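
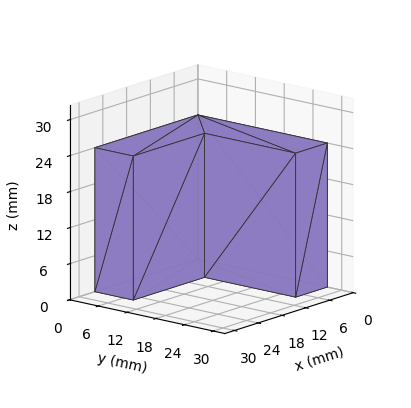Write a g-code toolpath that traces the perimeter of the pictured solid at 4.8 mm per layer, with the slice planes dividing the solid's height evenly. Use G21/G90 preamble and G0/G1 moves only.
Reading the render: the shape is an L-shaped prism: outer 26 × 27 mm, arm thicknesses ≈ 8 mm (horizontal) and 8 mm (vertical), extruded 24 mm in z (dimensions read to the nearest mm from the axis ticks). For the g-code, the solid's height is divided into equal slices at the stated Δz and each level perimeter traced with G1 moves after a G0 lift.

; perimeter-only toolpath
G21 ; units = mm
G90 ; absolute positioning
G28 ; home
; layer 1
G0 Z4.8
G0 X0.0 Y0.0
G1 X26.0 Y0.0
G1 X26.0 Y8.0
G1 X8.0 Y8.0
G1 X8.0 Y27.0
G1 X0.0 Y27.0
G1 X0.0 Y0.0
; layer 2
G0 Z9.6
G0 X0.0 Y0.0
G1 X26.0 Y0.0
G1 X26.0 Y8.0
G1 X8.0 Y8.0
G1 X8.0 Y27.0
G1 X0.0 Y27.0
G1 X0.0 Y0.0
; layer 3
G0 Z14.4
G0 X0.0 Y0.0
G1 X26.0 Y0.0
G1 X26.0 Y8.0
G1 X8.0 Y8.0
G1 X8.0 Y27.0
G1 X0.0 Y27.0
G1 X0.0 Y0.0
; layer 4
G0 Z19.2
G0 X0.0 Y0.0
G1 X26.0 Y0.0
G1 X26.0 Y8.0
G1 X8.0 Y8.0
G1 X8.0 Y27.0
G1 X0.0 Y27.0
G1 X0.0 Y0.0
; layer 5
G0 Z24.0
G0 X0.0 Y0.0
G1 X26.0 Y0.0
G1 X26.0 Y8.0
G1 X8.0 Y8.0
G1 X8.0 Y27.0
G1 X0.0 Y27.0
G1 X0.0 Y0.0
M2 ; end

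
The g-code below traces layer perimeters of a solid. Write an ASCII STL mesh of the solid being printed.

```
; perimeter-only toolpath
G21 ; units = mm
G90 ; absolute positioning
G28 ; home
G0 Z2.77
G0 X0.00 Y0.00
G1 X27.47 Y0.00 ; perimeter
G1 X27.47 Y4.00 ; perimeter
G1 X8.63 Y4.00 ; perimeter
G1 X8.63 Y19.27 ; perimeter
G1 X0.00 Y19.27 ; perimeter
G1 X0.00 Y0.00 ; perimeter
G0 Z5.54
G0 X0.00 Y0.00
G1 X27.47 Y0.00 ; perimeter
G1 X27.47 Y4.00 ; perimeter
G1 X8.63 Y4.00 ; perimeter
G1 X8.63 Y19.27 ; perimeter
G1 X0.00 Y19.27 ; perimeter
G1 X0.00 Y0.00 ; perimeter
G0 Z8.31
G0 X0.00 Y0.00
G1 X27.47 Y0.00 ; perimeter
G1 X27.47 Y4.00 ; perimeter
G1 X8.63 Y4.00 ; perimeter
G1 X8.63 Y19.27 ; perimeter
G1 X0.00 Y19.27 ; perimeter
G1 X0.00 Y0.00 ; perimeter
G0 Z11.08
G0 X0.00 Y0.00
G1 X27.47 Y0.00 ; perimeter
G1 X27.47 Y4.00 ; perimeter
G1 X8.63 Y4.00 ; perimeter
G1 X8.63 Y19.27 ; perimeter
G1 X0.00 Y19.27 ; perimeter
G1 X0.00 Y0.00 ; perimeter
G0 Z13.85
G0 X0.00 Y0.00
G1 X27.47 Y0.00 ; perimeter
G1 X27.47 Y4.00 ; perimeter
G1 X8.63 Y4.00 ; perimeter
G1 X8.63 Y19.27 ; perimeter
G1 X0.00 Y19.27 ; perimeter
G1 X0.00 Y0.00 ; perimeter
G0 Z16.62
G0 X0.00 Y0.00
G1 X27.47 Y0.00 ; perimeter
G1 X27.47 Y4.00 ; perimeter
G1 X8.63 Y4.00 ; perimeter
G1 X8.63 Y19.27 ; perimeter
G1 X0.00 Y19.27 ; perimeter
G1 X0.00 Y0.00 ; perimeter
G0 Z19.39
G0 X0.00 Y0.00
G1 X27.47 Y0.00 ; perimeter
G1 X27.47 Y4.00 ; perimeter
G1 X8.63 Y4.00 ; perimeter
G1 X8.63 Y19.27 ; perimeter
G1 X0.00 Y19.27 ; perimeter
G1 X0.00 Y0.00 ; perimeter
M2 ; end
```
solid part
  facet normal 0.0000 0.0000 -1.0000
    outer loop
      vertex 27.47 4.00 0.00
      vertex 27.47 0.00 0.00
      vertex 0.00 0.00 0.00
    endloop
  endfacet
  facet normal 0.0000 0.0000 -1.0000
    outer loop
      vertex 8.63 4.00 0.00
      vertex 27.47 4.00 0.00
      vertex 0.00 0.00 0.00
    endloop
  endfacet
  facet normal 0.0000 0.0000 -1.0000
    outer loop
      vertex 8.63 19.27 0.00
      vertex 8.63 4.00 0.00
      vertex 0.00 0.00 0.00
    endloop
  endfacet
  facet normal 0.0000 0.0000 -1.0000
    outer loop
      vertex 0.00 19.27 0.00
      vertex 8.63 19.27 0.00
      vertex 0.00 0.00 0.00
    endloop
  endfacet
  facet normal 0.0000 0.0000 1.0000
    outer loop
      vertex 0.00 0.00 19.39
      vertex 27.47 0.00 19.39
      vertex 27.47 4.00 19.39
    endloop
  endfacet
  facet normal 0.0000 0.0000 1.0000
    outer loop
      vertex 0.00 0.00 19.39
      vertex 27.47 4.00 19.39
      vertex 8.63 4.00 19.39
    endloop
  endfacet
  facet normal 0.0000 0.0000 1.0000
    outer loop
      vertex 0.00 0.00 19.39
      vertex 8.63 4.00 19.39
      vertex 8.63 19.27 19.39
    endloop
  endfacet
  facet normal 0.0000 0.0000 1.0000
    outer loop
      vertex 0.00 0.00 19.39
      vertex 8.63 19.27 19.39
      vertex 0.00 19.27 19.39
    endloop
  endfacet
  facet normal 0.0000 -1.0000 0.0000
    outer loop
      vertex 0.00 0.00 0.00
      vertex 27.47 0.00 0.00
      vertex 27.47 0.00 19.39
    endloop
  endfacet
  facet normal 0.0000 -1.0000 0.0000
    outer loop
      vertex 0.00 0.00 0.00
      vertex 27.47 0.00 19.39
      vertex 0.00 0.00 19.39
    endloop
  endfacet
  facet normal 1.0000 0.0000 0.0000
    outer loop
      vertex 27.47 0.00 0.00
      vertex 27.47 4.00 0.00
      vertex 27.47 4.00 19.39
    endloop
  endfacet
  facet normal 1.0000 0.0000 0.0000
    outer loop
      vertex 27.47 0.00 0.00
      vertex 27.47 4.00 19.39
      vertex 27.47 0.00 19.39
    endloop
  endfacet
  facet normal 0.0000 1.0000 0.0000
    outer loop
      vertex 27.47 4.00 0.00
      vertex 8.63 4.00 0.00
      vertex 8.63 4.00 19.39
    endloop
  endfacet
  facet normal 0.0000 1.0000 0.0000
    outer loop
      vertex 27.47 4.00 0.00
      vertex 8.63 4.00 19.39
      vertex 27.47 4.00 19.39
    endloop
  endfacet
  facet normal 1.0000 0.0000 0.0000
    outer loop
      vertex 8.63 4.00 0.00
      vertex 8.63 19.27 0.00
      vertex 8.63 19.27 19.39
    endloop
  endfacet
  facet normal 1.0000 0.0000 0.0000
    outer loop
      vertex 8.63 4.00 0.00
      vertex 8.63 19.27 19.39
      vertex 8.63 4.00 19.39
    endloop
  endfacet
  facet normal 0.0000 1.0000 0.0000
    outer loop
      vertex 8.63 19.27 0.00
      vertex 0.00 19.27 0.00
      vertex 0.00 19.27 19.39
    endloop
  endfacet
  facet normal 0.0000 1.0000 0.0000
    outer loop
      vertex 8.63 19.27 0.00
      vertex 0.00 19.27 19.39
      vertex 8.63 19.27 19.39
    endloop
  endfacet
  facet normal -1.0000 0.0000 0.0000
    outer loop
      vertex 0.00 19.27 0.00
      vertex 0.00 0.00 0.00
      vertex 0.00 0.00 19.39
    endloop
  endfacet
  facet normal -1.0000 0.0000 0.0000
    outer loop
      vertex 0.00 19.27 0.00
      vertex 0.00 0.00 19.39
      vertex 0.00 19.27 19.39
    endloop
  endfacet
endsolid part

The G0 Z moves step by Δz≈2.77 mm. Every layer's G1 loop is the same polygon, so the solid is a straight extrusion of it from z=0 to z≈19.4. Closing with flat bottom and top caps and triangulating gives 20 facets — an L-shaped prism: outer 27.5 × 19.3 mm, arm thicknesses ≈ 4 mm (horizontal) and 8.63 mm (vertical), extruded 19.4 mm in z.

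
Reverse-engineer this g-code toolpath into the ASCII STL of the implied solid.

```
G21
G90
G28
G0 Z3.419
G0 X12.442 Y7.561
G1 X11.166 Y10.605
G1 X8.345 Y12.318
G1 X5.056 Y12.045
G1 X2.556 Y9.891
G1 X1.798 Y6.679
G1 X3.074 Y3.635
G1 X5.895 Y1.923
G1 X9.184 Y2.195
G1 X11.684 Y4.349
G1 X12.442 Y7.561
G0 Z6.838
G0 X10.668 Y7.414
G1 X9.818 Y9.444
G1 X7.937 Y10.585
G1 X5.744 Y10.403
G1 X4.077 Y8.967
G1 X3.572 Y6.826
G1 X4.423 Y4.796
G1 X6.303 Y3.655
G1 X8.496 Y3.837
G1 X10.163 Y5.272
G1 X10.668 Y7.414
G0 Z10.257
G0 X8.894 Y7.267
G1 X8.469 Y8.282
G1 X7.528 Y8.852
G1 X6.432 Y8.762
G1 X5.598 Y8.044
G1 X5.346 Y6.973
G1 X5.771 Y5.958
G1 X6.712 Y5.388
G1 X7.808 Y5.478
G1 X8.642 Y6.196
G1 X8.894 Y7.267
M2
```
solid part
  facet normal 0.0000 0.0000 -1.0000
    outer loop
      vertex 8.753 14.050 0.000
      vertex 12.515 11.767 0.000
      vertex 14.216 7.708 0.000
    endloop
  endfacet
  facet normal 0.0000 0.0000 -1.0000
    outer loop
      vertex 4.368 13.687 0.000
      vertex 8.753 14.050 0.000
      vertex 14.216 7.708 0.000
    endloop
  endfacet
  facet normal 0.0000 0.0000 -1.0000
    outer loop
      vertex 1.034 10.815 0.000
      vertex 4.368 13.687 0.000
      vertex 14.216 7.708 0.000
    endloop
  endfacet
  facet normal 0.0000 0.0000 -1.0000
    outer loop
      vertex 0.024 6.532 0.000
      vertex 1.034 10.815 0.000
      vertex 14.216 7.708 0.000
    endloop
  endfacet
  facet normal 0.0000 0.0000 -1.0000
    outer loop
      vertex 1.725 2.473 0.000
      vertex 0.024 6.532 0.000
      vertex 14.216 7.708 0.000
    endloop
  endfacet
  facet normal 0.0000 0.0000 -1.0000
    outer loop
      vertex 5.487 0.190 0.000
      vertex 1.725 2.473 0.000
      vertex 14.216 7.708 0.000
    endloop
  endfacet
  facet normal 0.0000 0.0000 -1.0000
    outer loop
      vertex 9.872 0.553 0.000
      vertex 5.487 0.190 0.000
      vertex 14.216 7.708 0.000
    endloop
  endfacet
  facet normal 0.0000 0.0000 -1.0000
    outer loop
      vertex 13.206 3.425 0.000
      vertex 9.872 0.553 0.000
      vertex 14.216 7.708 0.000
    endloop
  endfacet
  facet normal 0.8265 0.3464 0.4437
    outer loop
      vertex 14.216 7.708 0.000
      vertex 12.515 11.767 0.000
      vertex 7.120 7.120 13.676
    endloop
  endfacet
  facet normal 0.4649 0.7661 0.4437
    outer loop
      vertex 12.515 11.767 0.000
      vertex 8.753 14.050 0.000
      vertex 7.120 7.120 13.676
    endloop
  endfacet
  facet normal -0.0739 0.8931 0.4437
    outer loop
      vertex 8.753 14.050 0.000
      vertex 4.368 13.687 0.000
      vertex 7.120 7.120 13.676
    endloop
  endfacet
  facet normal -0.5849 0.6790 0.4437
    outer loop
      vertex 4.368 13.687 0.000
      vertex 1.034 10.815 0.000
      vertex 7.120 7.120 13.676
    endloop
  endfacet
  facet normal -0.8722 0.2057 0.4437
    outer loop
      vertex 1.034 10.815 0.000
      vertex 0.024 6.532 0.000
      vertex 7.120 7.120 13.676
    endloop
  endfacet
  facet normal -0.8265 -0.3464 0.4437
    outer loop
      vertex 0.024 6.532 0.000
      vertex 1.725 2.473 0.000
      vertex 7.120 7.120 13.676
    endloop
  endfacet
  facet normal -0.4649 -0.7661 0.4437
    outer loop
      vertex 1.725 2.473 0.000
      vertex 5.487 0.190 0.000
      vertex 7.120 7.120 13.676
    endloop
  endfacet
  facet normal 0.0739 -0.8931 0.4437
    outer loop
      vertex 5.487 0.190 0.000
      vertex 9.872 0.553 0.000
      vertex 7.120 7.120 13.676
    endloop
  endfacet
  facet normal 0.5849 -0.6790 0.4437
    outer loop
      vertex 9.872 0.553 0.000
      vertex 13.206 3.425 0.000
      vertex 7.120 7.120 13.676
    endloop
  endfacet
  facet normal 0.8722 -0.2057 0.4437
    outer loop
      vertex 13.206 3.425 0.000
      vertex 14.216 7.708 0.000
      vertex 7.120 7.120 13.676
    endloop
  endfacet
endsolid part

The G0 Z moves step by Δz≈3.419 mm. The G1 loops shrink linearly with z, so the solid tapers from its base footprint up to z≈13.7. Closing with a flat bottom cap and the tapered top and triangulating gives 18 facets — a regular 10-sided pyramid, base circumscribed radius ≈ 7.12 mm, apex at z ≈ 13.7 mm.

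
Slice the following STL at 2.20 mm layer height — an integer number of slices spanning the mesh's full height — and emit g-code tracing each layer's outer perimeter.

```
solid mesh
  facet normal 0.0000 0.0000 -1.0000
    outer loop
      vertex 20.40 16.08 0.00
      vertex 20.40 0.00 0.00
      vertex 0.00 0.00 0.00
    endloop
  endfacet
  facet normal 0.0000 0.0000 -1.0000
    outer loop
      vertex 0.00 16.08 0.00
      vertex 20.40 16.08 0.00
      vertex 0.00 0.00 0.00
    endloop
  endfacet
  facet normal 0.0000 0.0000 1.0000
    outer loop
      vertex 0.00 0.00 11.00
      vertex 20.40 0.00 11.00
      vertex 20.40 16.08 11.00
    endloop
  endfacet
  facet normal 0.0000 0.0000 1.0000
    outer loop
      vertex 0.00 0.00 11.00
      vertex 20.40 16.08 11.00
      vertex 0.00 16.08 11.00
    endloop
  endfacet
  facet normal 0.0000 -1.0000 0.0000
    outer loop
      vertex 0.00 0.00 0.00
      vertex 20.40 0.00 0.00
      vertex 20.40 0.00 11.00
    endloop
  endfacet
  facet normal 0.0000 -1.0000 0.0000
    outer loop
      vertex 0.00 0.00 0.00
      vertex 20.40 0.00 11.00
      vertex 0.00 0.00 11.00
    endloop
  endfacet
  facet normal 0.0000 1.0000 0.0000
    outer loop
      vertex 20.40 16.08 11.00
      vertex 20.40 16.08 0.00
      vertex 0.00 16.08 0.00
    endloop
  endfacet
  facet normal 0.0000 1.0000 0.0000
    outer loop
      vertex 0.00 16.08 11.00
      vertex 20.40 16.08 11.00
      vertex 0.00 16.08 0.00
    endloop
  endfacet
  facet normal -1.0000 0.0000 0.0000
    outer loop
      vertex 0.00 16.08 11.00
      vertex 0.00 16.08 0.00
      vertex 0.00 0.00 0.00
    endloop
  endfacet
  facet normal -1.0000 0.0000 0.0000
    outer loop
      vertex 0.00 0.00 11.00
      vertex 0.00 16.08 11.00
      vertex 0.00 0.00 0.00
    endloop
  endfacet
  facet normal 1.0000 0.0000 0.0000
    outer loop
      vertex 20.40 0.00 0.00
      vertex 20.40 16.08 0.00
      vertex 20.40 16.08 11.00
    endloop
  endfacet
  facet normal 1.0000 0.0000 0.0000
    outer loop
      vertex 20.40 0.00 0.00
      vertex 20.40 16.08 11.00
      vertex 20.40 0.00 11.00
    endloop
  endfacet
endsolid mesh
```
; perimeter-only toolpath
G21 ; units = mm
G90 ; absolute positioning
G28 ; home
; layer 1
G0 Z2.20
G0 X0.00 Y0.00
G1 X20.40 Y0.00
G1 X20.40 Y16.08
G1 X0.00 Y16.08
G1 X0.00 Y0.00
; layer 2
G0 Z4.40
G0 X0.00 Y0.00
G1 X20.40 Y0.00
G1 X20.40 Y16.08
G1 X0.00 Y16.08
G1 X0.00 Y0.00
; layer 3
G0 Z6.60
G0 X0.00 Y0.00
G1 X20.40 Y0.00
G1 X20.40 Y16.08
G1 X0.00 Y16.08
G1 X0.00 Y0.00
; layer 4
G0 Z8.80
G0 X0.00 Y0.00
G1 X20.40 Y0.00
G1 X20.40 Y16.08
G1 X0.00 Y16.08
G1 X0.00 Y0.00
; layer 5
G0 Z11.00
G0 X0.00 Y0.00
G1 X20.40 Y0.00
G1 X20.40 Y16.08
G1 X0.00 Y16.08
G1 X0.00 Y0.00
M2 ; end

The solid is a rectangular box, roughly 20.4 × 16.1 mm footprint and 11 mm tall. Slicing at Δz = 2.20 mm — 5 equal slices spanning the solid's height, so layer i sits at z = i·h/5 — gives 5 non-empty perimeters. Each is a 4-segment closed polygon; G0 lifts to the layer z and rapids to the start vertex, then G1 traces the edges.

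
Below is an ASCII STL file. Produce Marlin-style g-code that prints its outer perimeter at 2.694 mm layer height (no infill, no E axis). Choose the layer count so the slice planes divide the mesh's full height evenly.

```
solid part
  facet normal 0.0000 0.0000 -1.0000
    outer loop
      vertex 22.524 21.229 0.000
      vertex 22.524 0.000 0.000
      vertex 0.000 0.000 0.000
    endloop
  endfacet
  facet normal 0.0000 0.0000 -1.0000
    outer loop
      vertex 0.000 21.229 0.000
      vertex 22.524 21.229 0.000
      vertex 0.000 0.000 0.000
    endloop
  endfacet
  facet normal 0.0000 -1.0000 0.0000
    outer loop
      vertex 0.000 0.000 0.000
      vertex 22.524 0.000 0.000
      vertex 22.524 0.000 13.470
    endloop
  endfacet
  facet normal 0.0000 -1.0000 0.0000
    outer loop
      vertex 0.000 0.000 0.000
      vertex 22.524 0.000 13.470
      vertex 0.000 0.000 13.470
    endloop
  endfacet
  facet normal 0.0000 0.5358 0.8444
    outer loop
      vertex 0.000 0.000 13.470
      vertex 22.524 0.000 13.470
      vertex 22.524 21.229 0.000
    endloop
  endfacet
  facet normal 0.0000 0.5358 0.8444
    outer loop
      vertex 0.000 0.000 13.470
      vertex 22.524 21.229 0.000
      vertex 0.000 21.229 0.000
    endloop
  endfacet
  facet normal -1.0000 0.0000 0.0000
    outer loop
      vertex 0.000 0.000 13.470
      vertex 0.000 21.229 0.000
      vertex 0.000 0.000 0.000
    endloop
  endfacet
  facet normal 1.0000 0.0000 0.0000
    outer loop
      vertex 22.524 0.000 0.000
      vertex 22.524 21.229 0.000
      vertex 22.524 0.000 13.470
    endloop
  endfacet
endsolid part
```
; perimeter-only toolpath
G21 ; units = mm
G90 ; absolute positioning
G28 ; home
; layer 1
G0 Z2.694
G0 X0.000 Y0.000
G1 X22.524 Y0.000
G1 X22.524 Y16.983
G1 X0.000 Y16.983
G1 X0.000 Y0.000
; layer 2
G0 Z5.388
G0 X0.000 Y0.000
G1 X22.524 Y0.000
G1 X22.524 Y12.737
G1 X0.000 Y12.737
G1 X0.000 Y0.000
; layer 3
G0 Z8.082
G0 X0.000 Y0.000
G1 X22.524 Y0.000
G1 X22.524 Y8.492
G1 X0.000 Y8.492
G1 X0.000 Y0.000
; layer 4
G0 Z10.776
G0 X0.000 Y0.000
G1 X22.524 Y0.000
G1 X22.524 Y4.246
G1 X0.000 Y4.246
G1 X0.000 Y0.000
M2 ; end

The solid is a wedge (ramp): 22.5 × 21.2 mm base, rising to 13.5 mm along the y=0 edge and sloping linearly to z=0 at y=21.2. Slicing at Δz = 2.694 mm — 5 equal slices spanning the solid's height, so layer i sits at z = i·h/5 — gives 4 non-empty perimeters. Each is a 4-segment closed polygon; G0 lifts to the layer z and rapids to the start vertex, then G1 traces the edges. The cross-section shrinks linearly with z (the slice at the apex is degenerate and omitted).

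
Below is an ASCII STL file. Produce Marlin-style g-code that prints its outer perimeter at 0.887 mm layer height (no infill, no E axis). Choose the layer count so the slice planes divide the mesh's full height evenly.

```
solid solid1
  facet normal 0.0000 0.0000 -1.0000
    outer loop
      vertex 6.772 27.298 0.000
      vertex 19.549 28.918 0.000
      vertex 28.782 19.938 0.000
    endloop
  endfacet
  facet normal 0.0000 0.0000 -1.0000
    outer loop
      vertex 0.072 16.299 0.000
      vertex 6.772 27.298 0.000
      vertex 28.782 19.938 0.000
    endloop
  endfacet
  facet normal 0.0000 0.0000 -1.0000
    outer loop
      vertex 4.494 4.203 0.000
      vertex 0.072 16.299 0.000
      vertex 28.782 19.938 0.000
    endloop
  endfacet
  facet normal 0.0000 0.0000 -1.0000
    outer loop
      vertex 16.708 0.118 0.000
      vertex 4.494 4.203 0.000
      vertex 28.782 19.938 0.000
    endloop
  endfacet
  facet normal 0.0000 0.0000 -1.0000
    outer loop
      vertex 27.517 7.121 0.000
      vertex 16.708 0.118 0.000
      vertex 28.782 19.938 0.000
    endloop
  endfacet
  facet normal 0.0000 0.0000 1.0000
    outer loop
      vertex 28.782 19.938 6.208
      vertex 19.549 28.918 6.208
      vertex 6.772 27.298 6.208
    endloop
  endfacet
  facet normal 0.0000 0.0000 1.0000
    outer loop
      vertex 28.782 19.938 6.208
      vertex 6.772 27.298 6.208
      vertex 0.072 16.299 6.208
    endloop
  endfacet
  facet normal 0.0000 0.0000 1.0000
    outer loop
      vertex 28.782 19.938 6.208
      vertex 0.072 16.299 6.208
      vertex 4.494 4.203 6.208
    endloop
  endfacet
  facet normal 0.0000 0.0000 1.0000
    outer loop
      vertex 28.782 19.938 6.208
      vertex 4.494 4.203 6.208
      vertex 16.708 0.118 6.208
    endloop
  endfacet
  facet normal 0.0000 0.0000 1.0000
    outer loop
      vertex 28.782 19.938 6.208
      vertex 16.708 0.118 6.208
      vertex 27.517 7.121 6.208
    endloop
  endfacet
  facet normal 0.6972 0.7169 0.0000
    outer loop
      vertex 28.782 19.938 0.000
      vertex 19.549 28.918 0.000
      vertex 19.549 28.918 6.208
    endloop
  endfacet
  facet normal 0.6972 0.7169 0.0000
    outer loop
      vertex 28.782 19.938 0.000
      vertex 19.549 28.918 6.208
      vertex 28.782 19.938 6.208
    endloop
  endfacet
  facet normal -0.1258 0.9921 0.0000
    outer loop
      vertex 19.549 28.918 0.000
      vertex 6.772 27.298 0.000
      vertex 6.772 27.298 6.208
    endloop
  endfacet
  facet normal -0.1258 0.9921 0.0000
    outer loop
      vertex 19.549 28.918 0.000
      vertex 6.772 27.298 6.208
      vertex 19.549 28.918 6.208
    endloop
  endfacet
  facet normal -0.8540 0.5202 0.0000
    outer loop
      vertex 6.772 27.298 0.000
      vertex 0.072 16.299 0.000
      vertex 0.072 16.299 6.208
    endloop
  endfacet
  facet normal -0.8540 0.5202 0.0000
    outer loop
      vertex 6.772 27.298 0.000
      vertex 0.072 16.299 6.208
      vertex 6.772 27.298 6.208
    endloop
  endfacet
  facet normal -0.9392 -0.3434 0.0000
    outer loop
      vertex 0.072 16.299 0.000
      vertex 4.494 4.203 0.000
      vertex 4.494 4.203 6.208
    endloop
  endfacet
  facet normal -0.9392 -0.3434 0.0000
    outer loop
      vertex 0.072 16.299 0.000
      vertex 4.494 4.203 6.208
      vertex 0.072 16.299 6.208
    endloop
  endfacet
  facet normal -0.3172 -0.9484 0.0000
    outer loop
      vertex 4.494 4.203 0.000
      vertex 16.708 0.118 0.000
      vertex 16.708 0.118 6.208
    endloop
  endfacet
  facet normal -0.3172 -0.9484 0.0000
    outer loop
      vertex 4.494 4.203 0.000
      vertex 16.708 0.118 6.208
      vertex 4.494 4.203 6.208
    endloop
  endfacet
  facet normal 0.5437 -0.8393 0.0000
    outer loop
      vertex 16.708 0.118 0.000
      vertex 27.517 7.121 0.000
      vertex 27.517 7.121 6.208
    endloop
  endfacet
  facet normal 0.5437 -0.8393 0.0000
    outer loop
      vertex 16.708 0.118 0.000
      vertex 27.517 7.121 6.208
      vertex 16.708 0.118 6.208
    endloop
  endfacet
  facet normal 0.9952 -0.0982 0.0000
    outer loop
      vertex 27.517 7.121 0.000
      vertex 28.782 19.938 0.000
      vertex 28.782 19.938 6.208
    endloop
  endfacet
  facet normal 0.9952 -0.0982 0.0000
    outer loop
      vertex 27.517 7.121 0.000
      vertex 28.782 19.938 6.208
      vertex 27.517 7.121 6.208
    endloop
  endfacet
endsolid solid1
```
; perimeter-only toolpath
G21 ; units = mm
G90 ; absolute positioning
G28 ; home
; layer 1
G0 Z0.887
G0 X28.782 Y19.938
G1 X19.549 Y28.918
G1 X6.772 Y27.298
G1 X0.072 Y16.299
G1 X4.494 Y4.203
G1 X16.708 Y0.118
G1 X27.517 Y7.121
G1 X28.782 Y19.938
; layer 2
G0 Z1.774
G0 X28.782 Y19.938
G1 X19.549 Y28.918
G1 X6.772 Y27.298
G1 X0.072 Y16.299
G1 X4.494 Y4.203
G1 X16.708 Y0.118
G1 X27.517 Y7.121
G1 X28.782 Y19.938
; layer 3
G0 Z2.661
G0 X28.782 Y19.938
G1 X19.549 Y28.918
G1 X6.772 Y27.298
G1 X0.072 Y16.299
G1 X4.494 Y4.203
G1 X16.708 Y0.118
G1 X27.517 Y7.121
G1 X28.782 Y19.938
; layer 4
G0 Z3.547
G0 X28.782 Y19.938
G1 X19.549 Y28.918
G1 X6.772 Y27.298
G1 X0.072 Y16.299
G1 X4.494 Y4.203
G1 X16.708 Y0.118
G1 X27.517 Y7.121
G1 X28.782 Y19.938
; layer 5
G0 Z4.434
G0 X28.782 Y19.938
G1 X19.549 Y28.918
G1 X6.772 Y27.298
G1 X0.072 Y16.299
G1 X4.494 Y4.203
G1 X16.708 Y0.118
G1 X27.517 Y7.121
G1 X28.782 Y19.938
; layer 6
G0 Z5.321
G0 X28.782 Y19.938
G1 X19.549 Y28.918
G1 X6.772 Y27.298
G1 X0.072 Y16.299
G1 X4.494 Y4.203
G1 X16.708 Y0.118
G1 X27.517 Y7.121
G1 X28.782 Y19.938
; layer 7
G0 Z6.208
G0 X28.782 Y19.938
G1 X19.549 Y28.918
G1 X6.772 Y27.298
G1 X0.072 Y16.299
G1 X4.494 Y4.203
G1 X16.708 Y0.118
G1 X27.517 Y7.121
G1 X28.782 Y19.938
M2 ; end

The solid is a regular 7-sided prism (a cylinder approximated with 7 flat sides), circumscribed radius ≈ 14.8 mm, height ≈ 6.21 mm. Slicing at Δz = 0.887 mm — 7 equal slices spanning the solid's height, so layer i sits at z = i·h/7 — gives 7 non-empty perimeters. Each is a 7-segment closed polygon; G0 lifts to the layer z and rapids to the start vertex, then G1 traces the edges.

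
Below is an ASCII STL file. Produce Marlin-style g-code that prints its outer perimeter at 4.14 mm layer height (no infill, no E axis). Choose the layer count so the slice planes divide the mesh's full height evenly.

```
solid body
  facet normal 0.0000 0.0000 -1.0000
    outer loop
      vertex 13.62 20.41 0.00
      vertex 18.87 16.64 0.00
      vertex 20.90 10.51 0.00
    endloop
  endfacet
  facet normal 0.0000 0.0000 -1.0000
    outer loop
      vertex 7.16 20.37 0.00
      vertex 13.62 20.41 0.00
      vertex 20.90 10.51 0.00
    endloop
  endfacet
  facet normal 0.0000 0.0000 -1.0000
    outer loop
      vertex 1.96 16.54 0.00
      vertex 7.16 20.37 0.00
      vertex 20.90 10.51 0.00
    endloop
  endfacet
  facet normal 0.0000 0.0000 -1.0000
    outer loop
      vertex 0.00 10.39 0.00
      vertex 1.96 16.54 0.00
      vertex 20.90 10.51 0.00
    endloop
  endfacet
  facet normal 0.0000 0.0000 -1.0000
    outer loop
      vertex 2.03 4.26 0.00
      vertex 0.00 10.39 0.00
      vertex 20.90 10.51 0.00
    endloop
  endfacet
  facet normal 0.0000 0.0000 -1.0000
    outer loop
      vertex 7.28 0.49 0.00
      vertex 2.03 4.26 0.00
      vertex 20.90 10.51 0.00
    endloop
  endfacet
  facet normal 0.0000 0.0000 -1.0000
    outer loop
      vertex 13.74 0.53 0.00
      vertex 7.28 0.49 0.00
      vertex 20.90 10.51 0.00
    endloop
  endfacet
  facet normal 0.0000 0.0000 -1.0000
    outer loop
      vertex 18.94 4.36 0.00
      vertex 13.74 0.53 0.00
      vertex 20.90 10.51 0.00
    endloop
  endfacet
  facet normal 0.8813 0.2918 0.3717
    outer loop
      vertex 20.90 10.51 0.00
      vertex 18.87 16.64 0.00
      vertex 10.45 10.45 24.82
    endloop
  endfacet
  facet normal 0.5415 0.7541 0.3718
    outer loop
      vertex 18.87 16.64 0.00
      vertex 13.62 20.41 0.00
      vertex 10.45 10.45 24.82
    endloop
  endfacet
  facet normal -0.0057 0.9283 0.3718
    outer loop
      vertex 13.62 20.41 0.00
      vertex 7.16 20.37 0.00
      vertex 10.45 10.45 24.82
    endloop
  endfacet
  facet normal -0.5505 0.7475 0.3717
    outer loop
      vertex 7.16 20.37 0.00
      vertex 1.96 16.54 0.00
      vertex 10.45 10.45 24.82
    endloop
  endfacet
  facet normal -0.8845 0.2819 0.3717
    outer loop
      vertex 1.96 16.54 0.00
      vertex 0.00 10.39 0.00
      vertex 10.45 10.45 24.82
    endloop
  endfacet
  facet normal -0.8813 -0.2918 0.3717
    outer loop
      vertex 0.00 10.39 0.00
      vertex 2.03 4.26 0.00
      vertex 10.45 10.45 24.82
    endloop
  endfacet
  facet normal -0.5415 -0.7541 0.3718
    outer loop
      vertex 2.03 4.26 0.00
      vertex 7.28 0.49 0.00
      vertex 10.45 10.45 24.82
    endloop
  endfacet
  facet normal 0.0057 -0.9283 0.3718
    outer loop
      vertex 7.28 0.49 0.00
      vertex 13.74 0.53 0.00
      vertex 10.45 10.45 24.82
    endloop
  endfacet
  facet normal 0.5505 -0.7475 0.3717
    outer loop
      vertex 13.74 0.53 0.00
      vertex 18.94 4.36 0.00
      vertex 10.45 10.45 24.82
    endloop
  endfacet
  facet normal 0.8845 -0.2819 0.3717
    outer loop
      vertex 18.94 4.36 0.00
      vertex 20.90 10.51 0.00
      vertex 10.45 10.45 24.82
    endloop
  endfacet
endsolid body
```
; perimeter-only toolpath
G21 ; units = mm
G90 ; absolute positioning
G28 ; home
; layer 1
G0 Z4.14
G0 X19.16 Y10.50
G1 X17.47 Y15.61
G1 X13.09 Y18.75
G1 X7.71 Y18.72
G1 X3.37 Y15.52
G1 X1.74 Y10.40
G1 X3.43 Y5.29
G1 X7.81 Y2.15
G1 X13.19 Y2.18
G1 X17.53 Y5.38
G1 X19.16 Y10.50
; layer 2
G0 Z8.27
G0 X17.42 Y10.49
G1 X16.06 Y14.58
G1 X12.56 Y17.09
G1 X8.26 Y17.06
G1 X4.79 Y14.51
G1 X3.48 Y10.41
G1 X4.84 Y6.32
G1 X8.34 Y3.81
G1 X12.64 Y3.84
G1 X16.11 Y6.39
G1 X17.42 Y10.49
; layer 3
G0 Z12.41
G0 X15.67 Y10.48
G1 X14.66 Y13.54
G1 X12.04 Y15.43
G1 X8.80 Y15.41
G1 X6.21 Y13.49
G1 X5.22 Y10.42
G1 X6.24 Y7.35
G1 X8.87 Y5.47
G1 X12.09 Y5.49
G1 X14.70 Y7.40
G1 X15.67 Y10.48
; layer 4
G0 Z16.55
G0 X13.93 Y10.47
G1 X13.26 Y12.51
G1 X11.51 Y13.77
G1 X9.35 Y13.76
G1 X7.62 Y12.48
G1 X6.97 Y10.43
G1 X7.64 Y8.39
G1 X9.39 Y7.13
G1 X11.55 Y7.14
G1 X13.28 Y8.42
G1 X13.93 Y10.47
; layer 5
G0 Z20.68
G0 X12.19 Y10.46
G1 X11.85 Y11.48
G1 X10.98 Y12.11
G1 X9.90 Y12.10
G1 X9.04 Y11.46
G1 X8.71 Y10.44
G1 X9.05 Y9.42
G1 X9.92 Y8.79
G1 X11.00 Y8.80
G1 X11.87 Y9.44
G1 X12.19 Y10.46
M2 ; end

The solid is a regular 10-sided pyramid, base circumscribed radius ≈ 10.4 mm, apex at z ≈ 24.8 mm. Slicing at Δz = 4.14 mm — 6 equal slices spanning the solid's height, so layer i sits at z = i·h/6 — gives 5 non-empty perimeters. Each is a 10-segment closed polygon; G0 lifts to the layer z and rapids to the start vertex, then G1 traces the edges. The cross-section shrinks linearly with z (the slice at the apex is degenerate and omitted).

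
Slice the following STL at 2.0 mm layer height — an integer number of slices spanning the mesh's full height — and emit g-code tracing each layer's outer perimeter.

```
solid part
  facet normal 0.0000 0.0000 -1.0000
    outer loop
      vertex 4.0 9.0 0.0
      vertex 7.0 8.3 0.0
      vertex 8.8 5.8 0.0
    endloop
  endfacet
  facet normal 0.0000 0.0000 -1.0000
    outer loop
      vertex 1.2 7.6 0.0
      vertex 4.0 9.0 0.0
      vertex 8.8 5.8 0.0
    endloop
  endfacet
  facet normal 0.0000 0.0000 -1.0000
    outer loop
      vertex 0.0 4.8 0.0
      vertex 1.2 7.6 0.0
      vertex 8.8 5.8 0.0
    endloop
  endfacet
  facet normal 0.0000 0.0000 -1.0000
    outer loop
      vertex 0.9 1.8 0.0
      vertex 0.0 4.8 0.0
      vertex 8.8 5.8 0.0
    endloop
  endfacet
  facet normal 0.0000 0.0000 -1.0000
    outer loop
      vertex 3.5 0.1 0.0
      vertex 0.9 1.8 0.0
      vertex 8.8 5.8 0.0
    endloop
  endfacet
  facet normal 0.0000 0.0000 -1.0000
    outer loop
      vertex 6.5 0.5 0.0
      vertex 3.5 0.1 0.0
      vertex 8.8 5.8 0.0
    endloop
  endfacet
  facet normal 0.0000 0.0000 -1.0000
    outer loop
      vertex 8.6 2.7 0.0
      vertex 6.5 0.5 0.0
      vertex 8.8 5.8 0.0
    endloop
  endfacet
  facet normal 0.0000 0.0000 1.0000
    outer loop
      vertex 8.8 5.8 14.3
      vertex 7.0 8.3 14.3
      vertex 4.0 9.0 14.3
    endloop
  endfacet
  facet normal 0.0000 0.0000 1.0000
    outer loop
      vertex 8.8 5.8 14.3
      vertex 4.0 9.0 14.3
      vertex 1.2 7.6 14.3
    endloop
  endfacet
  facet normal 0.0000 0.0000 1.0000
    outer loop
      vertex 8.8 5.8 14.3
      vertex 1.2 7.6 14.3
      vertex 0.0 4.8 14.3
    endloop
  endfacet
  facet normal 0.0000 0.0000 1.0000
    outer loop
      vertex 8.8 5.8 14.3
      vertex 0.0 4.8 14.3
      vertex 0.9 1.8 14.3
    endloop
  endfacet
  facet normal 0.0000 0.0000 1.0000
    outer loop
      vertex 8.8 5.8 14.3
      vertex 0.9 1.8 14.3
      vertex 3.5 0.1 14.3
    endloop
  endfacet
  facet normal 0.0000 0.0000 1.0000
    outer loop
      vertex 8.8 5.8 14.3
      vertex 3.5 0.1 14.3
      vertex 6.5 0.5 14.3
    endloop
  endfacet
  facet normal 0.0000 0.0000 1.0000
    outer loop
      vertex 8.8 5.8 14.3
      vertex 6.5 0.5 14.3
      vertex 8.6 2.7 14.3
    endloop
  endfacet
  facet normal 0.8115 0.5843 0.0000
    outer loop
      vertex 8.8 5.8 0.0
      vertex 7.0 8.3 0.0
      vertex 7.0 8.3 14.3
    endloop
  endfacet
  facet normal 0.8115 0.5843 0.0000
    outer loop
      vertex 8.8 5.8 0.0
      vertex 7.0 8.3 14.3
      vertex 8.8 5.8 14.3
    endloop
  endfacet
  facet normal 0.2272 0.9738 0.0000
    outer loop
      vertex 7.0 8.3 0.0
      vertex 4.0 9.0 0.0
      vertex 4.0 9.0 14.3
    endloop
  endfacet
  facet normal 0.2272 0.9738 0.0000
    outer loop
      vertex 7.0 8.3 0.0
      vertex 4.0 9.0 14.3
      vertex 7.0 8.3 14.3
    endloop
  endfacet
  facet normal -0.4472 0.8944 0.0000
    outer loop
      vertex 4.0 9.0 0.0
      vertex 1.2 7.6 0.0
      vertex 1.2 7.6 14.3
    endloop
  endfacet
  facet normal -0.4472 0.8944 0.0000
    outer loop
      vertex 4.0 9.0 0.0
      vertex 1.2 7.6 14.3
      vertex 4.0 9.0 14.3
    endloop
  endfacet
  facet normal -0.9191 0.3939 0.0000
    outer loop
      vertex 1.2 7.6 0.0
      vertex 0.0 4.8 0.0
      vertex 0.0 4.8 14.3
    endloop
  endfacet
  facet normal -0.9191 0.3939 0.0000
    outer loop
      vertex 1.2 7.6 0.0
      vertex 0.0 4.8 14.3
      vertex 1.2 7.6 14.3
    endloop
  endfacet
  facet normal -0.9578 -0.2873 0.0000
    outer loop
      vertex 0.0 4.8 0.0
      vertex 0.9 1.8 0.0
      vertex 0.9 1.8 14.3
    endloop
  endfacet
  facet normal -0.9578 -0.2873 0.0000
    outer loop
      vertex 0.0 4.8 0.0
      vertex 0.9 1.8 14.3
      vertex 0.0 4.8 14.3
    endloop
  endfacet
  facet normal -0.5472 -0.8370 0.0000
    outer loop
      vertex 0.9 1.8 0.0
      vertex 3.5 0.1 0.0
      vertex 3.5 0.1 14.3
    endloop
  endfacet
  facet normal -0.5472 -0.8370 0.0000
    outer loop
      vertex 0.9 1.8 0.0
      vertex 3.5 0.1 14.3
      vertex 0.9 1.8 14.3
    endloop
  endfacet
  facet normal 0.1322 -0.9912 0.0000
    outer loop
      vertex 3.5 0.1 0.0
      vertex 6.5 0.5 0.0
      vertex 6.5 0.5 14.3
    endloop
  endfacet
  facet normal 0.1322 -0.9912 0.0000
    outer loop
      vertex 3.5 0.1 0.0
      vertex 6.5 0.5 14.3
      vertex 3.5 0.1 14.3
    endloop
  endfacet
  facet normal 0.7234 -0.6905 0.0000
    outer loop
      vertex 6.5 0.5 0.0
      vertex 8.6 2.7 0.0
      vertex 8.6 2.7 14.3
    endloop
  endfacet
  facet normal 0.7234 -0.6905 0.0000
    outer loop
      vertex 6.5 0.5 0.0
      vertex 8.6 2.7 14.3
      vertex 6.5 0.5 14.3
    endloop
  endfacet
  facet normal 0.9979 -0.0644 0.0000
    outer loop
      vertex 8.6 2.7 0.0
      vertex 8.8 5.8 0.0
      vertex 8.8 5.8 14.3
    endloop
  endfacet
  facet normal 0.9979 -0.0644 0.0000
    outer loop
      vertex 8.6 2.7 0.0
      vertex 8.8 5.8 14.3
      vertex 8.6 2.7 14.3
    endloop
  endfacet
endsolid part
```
; perimeter-only toolpath
G21 ; units = mm
G90 ; absolute positioning
G28 ; home
; layer 1
G0 Z2.0
G0 X8.8 Y5.8
G1 X7.0 Y8.3
G1 X4.0 Y9.0
G1 X1.2 Y7.6
G1 X0.0 Y4.8
G1 X0.9 Y1.8
G1 X3.5 Y0.1
G1 X6.5 Y0.5
G1 X8.6 Y2.7
G1 X8.8 Y5.8
; layer 2
G0 Z4.1
G0 X8.8 Y5.8
G1 X7.0 Y8.3
G1 X4.0 Y9.0
G1 X1.2 Y7.6
G1 X0.0 Y4.8
G1 X0.9 Y1.8
G1 X3.5 Y0.1
G1 X6.5 Y0.5
G1 X8.6 Y2.7
G1 X8.8 Y5.8
; layer 3
G0 Z6.1
G0 X8.8 Y5.8
G1 X7.0 Y8.3
G1 X4.0 Y9.0
G1 X1.2 Y7.6
G1 X0.0 Y4.8
G1 X0.9 Y1.8
G1 X3.5 Y0.1
G1 X6.5 Y0.5
G1 X8.6 Y2.7
G1 X8.8 Y5.8
; layer 4
G0 Z8.2
G0 X8.8 Y5.8
G1 X7.0 Y8.3
G1 X4.0 Y9.0
G1 X1.2 Y7.6
G1 X0.0 Y4.8
G1 X0.9 Y1.8
G1 X3.5 Y0.1
G1 X6.5 Y0.5
G1 X8.6 Y2.7
G1 X8.8 Y5.8
; layer 5
G0 Z10.2
G0 X8.8 Y5.8
G1 X7.0 Y8.3
G1 X4.0 Y9.0
G1 X1.2 Y7.6
G1 X0.0 Y4.8
G1 X0.9 Y1.8
G1 X3.5 Y0.1
G1 X6.5 Y0.5
G1 X8.6 Y2.7
G1 X8.8 Y5.8
; layer 6
G0 Z12.3
G0 X8.8 Y5.8
G1 X7.0 Y8.3
G1 X4.0 Y9.0
G1 X1.2 Y7.6
G1 X0.0 Y4.8
G1 X0.9 Y1.8
G1 X3.5 Y0.1
G1 X6.5 Y0.5
G1 X8.6 Y2.7
G1 X8.8 Y5.8
; layer 7
G0 Z14.3
G0 X8.8 Y5.8
G1 X7.0 Y8.3
G1 X4.0 Y9.0
G1 X1.2 Y7.6
G1 X0.0 Y4.8
G1 X0.9 Y1.8
G1 X3.5 Y0.1
G1 X6.5 Y0.5
G1 X8.6 Y2.7
G1 X8.8 Y5.8
M2 ; end

The solid is a regular 9-sided prism (a cylinder approximated with 9 flat sides), circumscribed radius ≈ 4.5 mm, height ≈ 14.3 mm. Slicing at Δz = 2.0 mm — 7 equal slices spanning the solid's height, so layer i sits at z = i·h/7 — gives 7 non-empty perimeters. Each is a 9-segment closed polygon; G0 lifts to the layer z and rapids to the start vertex, then G1 traces the edges.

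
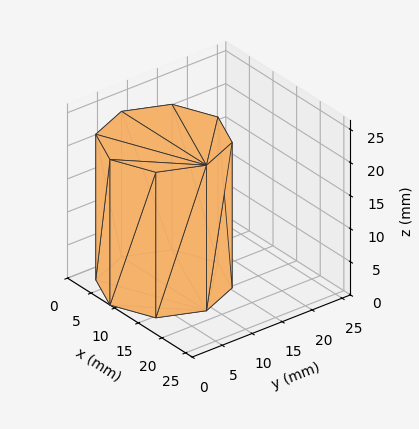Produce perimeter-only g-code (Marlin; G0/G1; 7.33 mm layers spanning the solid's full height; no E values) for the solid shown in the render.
Reading the render: the shape is a regular 8-sided prism (a cylinder approximated with 8 flat sides), circumscribed radius ≈ 9 mm, height ≈ 22 mm (dimensions read to the nearest mm from the axis ticks). For the g-code, the solid's height is divided into equal slices at the stated Δz and each level perimeter traced with G1 moves after a G0 lift.

; perimeter-only toolpath
G21 ; units = mm
G90 ; absolute positioning
G28 ; home
; layer 1
G0 Z7.33
G0 X18.00 Y9.00
G1 X15.36 Y15.36
G1 X9.00 Y18.00
G1 X2.64 Y15.36
G1 X0.00 Y9.00
G1 X2.64 Y2.64
G1 X9.00 Y0.00
G1 X15.36 Y2.64
G1 X18.00 Y9.00
; layer 2
G0 Z14.67
G0 X18.00 Y9.00
G1 X15.36 Y15.36
G1 X9.00 Y18.00
G1 X2.64 Y15.36
G1 X0.00 Y9.00
G1 X2.64 Y2.64
G1 X9.00 Y0.00
G1 X15.36 Y2.64
G1 X18.00 Y9.00
; layer 3
G0 Z22.00
G0 X18.00 Y9.00
G1 X15.36 Y15.36
G1 X9.00 Y18.00
G1 X2.64 Y15.36
G1 X0.00 Y9.00
G1 X2.64 Y2.64
G1 X9.00 Y0.00
G1 X15.36 Y2.64
G1 X18.00 Y9.00
M2 ; end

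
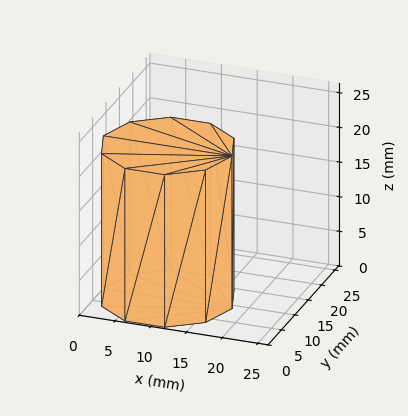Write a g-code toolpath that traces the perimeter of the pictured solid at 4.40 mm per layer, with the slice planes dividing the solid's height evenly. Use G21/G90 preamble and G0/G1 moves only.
Reading the render: the shape is a regular 10-sided prism (a cylinder approximated with 10 flat sides), circumscribed radius ≈ 9 mm, height ≈ 22 mm (dimensions read to the nearest mm from the axis ticks). For the g-code, the solid's height is divided into equal slices at the stated Δz and each level perimeter traced with G1 moves after a G0 lift.

; perimeter-only toolpath
G21 ; units = mm
G90 ; absolute positioning
G28 ; home
; layer 1
G0 Z4.40
G0 X18.00 Y9.00
G1 X16.28 Y14.29
G1 X11.78 Y17.56
G1 X6.22 Y17.56
G1 X1.72 Y14.29
G1 X0.00 Y9.00
G1 X1.72 Y3.71
G1 X6.22 Y0.44
G1 X11.78 Y0.44
G1 X16.28 Y3.71
G1 X18.00 Y9.00
; layer 2
G0 Z8.80
G0 X18.00 Y9.00
G1 X16.28 Y14.29
G1 X11.78 Y17.56
G1 X6.22 Y17.56
G1 X1.72 Y14.29
G1 X0.00 Y9.00
G1 X1.72 Y3.71
G1 X6.22 Y0.44
G1 X11.78 Y0.44
G1 X16.28 Y3.71
G1 X18.00 Y9.00
; layer 3
G0 Z13.20
G0 X18.00 Y9.00
G1 X16.28 Y14.29
G1 X11.78 Y17.56
G1 X6.22 Y17.56
G1 X1.72 Y14.29
G1 X0.00 Y9.00
G1 X1.72 Y3.71
G1 X6.22 Y0.44
G1 X11.78 Y0.44
G1 X16.28 Y3.71
G1 X18.00 Y9.00
; layer 4
G0 Z17.60
G0 X18.00 Y9.00
G1 X16.28 Y14.29
G1 X11.78 Y17.56
G1 X6.22 Y17.56
G1 X1.72 Y14.29
G1 X0.00 Y9.00
G1 X1.72 Y3.71
G1 X6.22 Y0.44
G1 X11.78 Y0.44
G1 X16.28 Y3.71
G1 X18.00 Y9.00
; layer 5
G0 Z22.00
G0 X18.00 Y9.00
G1 X16.28 Y14.29
G1 X11.78 Y17.56
G1 X6.22 Y17.56
G1 X1.72 Y14.29
G1 X0.00 Y9.00
G1 X1.72 Y3.71
G1 X6.22 Y0.44
G1 X11.78 Y0.44
G1 X16.28 Y3.71
G1 X18.00 Y9.00
M2 ; end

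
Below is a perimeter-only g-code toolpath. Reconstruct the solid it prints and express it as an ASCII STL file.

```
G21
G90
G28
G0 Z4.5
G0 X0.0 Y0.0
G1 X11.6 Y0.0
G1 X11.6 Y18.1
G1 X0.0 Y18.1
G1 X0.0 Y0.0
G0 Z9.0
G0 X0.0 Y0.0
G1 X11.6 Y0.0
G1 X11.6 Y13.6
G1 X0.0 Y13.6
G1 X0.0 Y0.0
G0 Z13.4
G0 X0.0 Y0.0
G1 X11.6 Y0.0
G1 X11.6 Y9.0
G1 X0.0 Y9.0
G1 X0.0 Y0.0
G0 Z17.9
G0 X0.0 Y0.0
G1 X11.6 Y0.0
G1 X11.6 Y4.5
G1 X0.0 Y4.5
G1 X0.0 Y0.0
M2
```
solid part
  facet normal 0.0000 0.0000 -1.0000
    outer loop
      vertex 11.6 22.6 0.0
      vertex 11.6 0.0 0.0
      vertex 0.0 0.0 0.0
    endloop
  endfacet
  facet normal 0.0000 0.0000 -1.0000
    outer loop
      vertex 0.0 22.6 0.0
      vertex 11.6 22.6 0.0
      vertex 0.0 0.0 0.0
    endloop
  endfacet
  facet normal 0.0000 -1.0000 0.0000
    outer loop
      vertex 0.0 0.0 0.0
      vertex 11.6 0.0 0.0
      vertex 11.6 0.0 22.4
    endloop
  endfacet
  facet normal 0.0000 -1.0000 0.0000
    outer loop
      vertex 0.0 0.0 0.0
      vertex 11.6 0.0 22.4
      vertex 0.0 0.0 22.4
    endloop
  endfacet
  facet normal 0.0000 0.7040 0.7102
    outer loop
      vertex 0.0 0.0 22.4
      vertex 11.6 0.0 22.4
      vertex 11.6 22.6 0.0
    endloop
  endfacet
  facet normal 0.0000 0.7040 0.7102
    outer loop
      vertex 0.0 0.0 22.4
      vertex 11.6 22.6 0.0
      vertex 0.0 22.6 0.0
    endloop
  endfacet
  facet normal -1.0000 0.0000 0.0000
    outer loop
      vertex 0.0 0.0 22.4
      vertex 0.0 22.6 0.0
      vertex 0.0 0.0 0.0
    endloop
  endfacet
  facet normal 1.0000 0.0000 0.0000
    outer loop
      vertex 11.6 0.0 0.0
      vertex 11.6 22.6 0.0
      vertex 11.6 0.0 22.4
    endloop
  endfacet
endsolid part

The G0 Z moves step by Δz≈4.5 mm. The G1 loops shrink linearly with z, so the solid tapers from its base footprint up to z≈22.4. Closing with a flat bottom cap and the tapered top and triangulating gives 8 facets — a wedge (ramp): 11.6 × 22.6 mm base, rising to 22.4 mm along the y=0 edge and sloping linearly to z=0 at y=22.6.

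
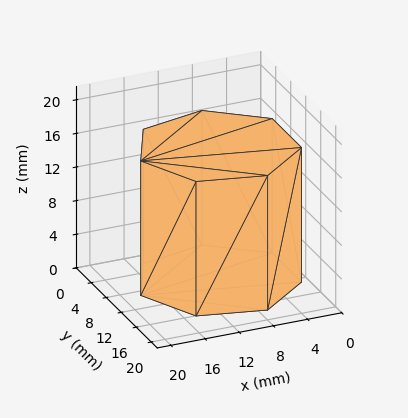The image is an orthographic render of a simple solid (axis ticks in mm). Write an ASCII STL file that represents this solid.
Reading the render: the shape is a regular 7-sided prism (a cylinder approximated with 7 flat sides), circumscribed radius ≈ 9 mm, height ≈ 16 mm (dimensions read to the nearest mm from the axis ticks). For the STL, each face is triangulated and given an outward normal.

solid part
  facet normal 0.0000 0.0000 -1.0000
    outer loop
      vertex 6.997 17.774 0.000
      vertex 14.611 16.036 0.000
      vertex 18.000 9.000 0.000
    endloop
  endfacet
  facet normal 0.0000 0.0000 -1.0000
    outer loop
      vertex 0.891 12.905 0.000
      vertex 6.997 17.774 0.000
      vertex 18.000 9.000 0.000
    endloop
  endfacet
  facet normal 0.0000 0.0000 -1.0000
    outer loop
      vertex 0.891 5.095 0.000
      vertex 0.891 12.905 0.000
      vertex 18.000 9.000 0.000
    endloop
  endfacet
  facet normal 0.0000 0.0000 -1.0000
    outer loop
      vertex 6.997 0.226 0.000
      vertex 0.891 5.095 0.000
      vertex 18.000 9.000 0.000
    endloop
  endfacet
  facet normal 0.0000 0.0000 -1.0000
    outer loop
      vertex 14.611 1.964 0.000
      vertex 6.997 0.226 0.000
      vertex 18.000 9.000 0.000
    endloop
  endfacet
  facet normal 0.0000 0.0000 1.0000
    outer loop
      vertex 18.000 9.000 16.000
      vertex 14.611 16.036 16.000
      vertex 6.997 17.774 16.000
    endloop
  endfacet
  facet normal 0.0000 0.0000 1.0000
    outer loop
      vertex 18.000 9.000 16.000
      vertex 6.997 17.774 16.000
      vertex 0.891 12.905 16.000
    endloop
  endfacet
  facet normal 0.0000 0.0000 1.0000
    outer loop
      vertex 18.000 9.000 16.000
      vertex 0.891 12.905 16.000
      vertex 0.891 5.095 16.000
    endloop
  endfacet
  facet normal 0.0000 0.0000 1.0000
    outer loop
      vertex 18.000 9.000 16.000
      vertex 0.891 5.095 16.000
      vertex 6.997 0.226 16.000
    endloop
  endfacet
  facet normal 0.0000 0.0000 1.0000
    outer loop
      vertex 18.000 9.000 16.000
      vertex 6.997 0.226 16.000
      vertex 14.611 1.964 16.000
    endloop
  endfacet
  facet normal 0.9009 0.4340 0.0000
    outer loop
      vertex 18.000 9.000 0.000
      vertex 14.611 16.036 0.000
      vertex 14.611 16.036 16.000
    endloop
  endfacet
  facet normal 0.9009 0.4340 0.0000
    outer loop
      vertex 18.000 9.000 0.000
      vertex 14.611 16.036 16.000
      vertex 18.000 9.000 16.000
    endloop
  endfacet
  facet normal 0.2225 0.9749 0.0000
    outer loop
      vertex 14.611 16.036 0.000
      vertex 6.997 17.774 0.000
      vertex 6.997 17.774 16.000
    endloop
  endfacet
  facet normal 0.2225 0.9749 0.0000
    outer loop
      vertex 14.611 16.036 0.000
      vertex 6.997 17.774 16.000
      vertex 14.611 16.036 16.000
    endloop
  endfacet
  facet normal -0.6235 0.7819 0.0000
    outer loop
      vertex 6.997 17.774 0.000
      vertex 0.891 12.905 0.000
      vertex 0.891 12.905 16.000
    endloop
  endfacet
  facet normal -0.6235 0.7819 0.0000
    outer loop
      vertex 6.997 17.774 0.000
      vertex 0.891 12.905 16.000
      vertex 6.997 17.774 16.000
    endloop
  endfacet
  facet normal -1.0000 0.0000 0.0000
    outer loop
      vertex 0.891 12.905 0.000
      vertex 0.891 5.095 0.000
      vertex 0.891 5.095 16.000
    endloop
  endfacet
  facet normal -1.0000 0.0000 0.0000
    outer loop
      vertex 0.891 12.905 0.000
      vertex 0.891 5.095 16.000
      vertex 0.891 12.905 16.000
    endloop
  endfacet
  facet normal -0.6235 -0.7819 0.0000
    outer loop
      vertex 0.891 5.095 0.000
      vertex 6.997 0.226 0.000
      vertex 6.997 0.226 16.000
    endloop
  endfacet
  facet normal -0.6235 -0.7819 0.0000
    outer loop
      vertex 0.891 5.095 0.000
      vertex 6.997 0.226 16.000
      vertex 0.891 5.095 16.000
    endloop
  endfacet
  facet normal 0.2225 -0.9749 0.0000
    outer loop
      vertex 6.997 0.226 0.000
      vertex 14.611 1.964 0.000
      vertex 14.611 1.964 16.000
    endloop
  endfacet
  facet normal 0.2225 -0.9749 0.0000
    outer loop
      vertex 6.997 0.226 0.000
      vertex 14.611 1.964 16.000
      vertex 6.997 0.226 16.000
    endloop
  endfacet
  facet normal 0.9009 -0.4340 0.0000
    outer loop
      vertex 14.611 1.964 0.000
      vertex 18.000 9.000 0.000
      vertex 18.000 9.000 16.000
    endloop
  endfacet
  facet normal 0.9009 -0.4340 0.0000
    outer loop
      vertex 14.611 1.964 0.000
      vertex 18.000 9.000 16.000
      vertex 14.611 1.964 16.000
    endloop
  endfacet
endsolid part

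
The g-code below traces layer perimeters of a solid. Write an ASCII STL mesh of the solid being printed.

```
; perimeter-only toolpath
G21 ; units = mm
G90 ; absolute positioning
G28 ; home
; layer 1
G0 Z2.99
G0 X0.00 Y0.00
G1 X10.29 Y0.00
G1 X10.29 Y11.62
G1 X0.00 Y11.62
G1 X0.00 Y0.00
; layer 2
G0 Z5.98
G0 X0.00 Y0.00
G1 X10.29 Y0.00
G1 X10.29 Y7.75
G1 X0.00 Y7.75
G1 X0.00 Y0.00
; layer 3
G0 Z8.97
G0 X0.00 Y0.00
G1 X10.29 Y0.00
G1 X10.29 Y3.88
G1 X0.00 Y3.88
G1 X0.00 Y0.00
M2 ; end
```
solid part
  facet normal 0.0000 0.0000 -1.0000
    outer loop
      vertex 10.29 15.50 0.00
      vertex 10.29 0.00 0.00
      vertex 0.00 0.00 0.00
    endloop
  endfacet
  facet normal 0.0000 0.0000 -1.0000
    outer loop
      vertex 0.00 15.50 0.00
      vertex 10.29 15.50 0.00
      vertex 0.00 0.00 0.00
    endloop
  endfacet
  facet normal 0.0000 -1.0000 0.0000
    outer loop
      vertex 0.00 0.00 0.00
      vertex 10.29 0.00 0.00
      vertex 10.29 0.00 11.96
    endloop
  endfacet
  facet normal 0.0000 -1.0000 0.0000
    outer loop
      vertex 0.00 0.00 0.00
      vertex 10.29 0.00 11.96
      vertex 0.00 0.00 11.96
    endloop
  endfacet
  facet normal 0.0000 0.6109 0.7917
    outer loop
      vertex 0.00 0.00 11.96
      vertex 10.29 0.00 11.96
      vertex 10.29 15.50 0.00
    endloop
  endfacet
  facet normal 0.0000 0.6109 0.7917
    outer loop
      vertex 0.00 0.00 11.96
      vertex 10.29 15.50 0.00
      vertex 0.00 15.50 0.00
    endloop
  endfacet
  facet normal -1.0000 0.0000 0.0000
    outer loop
      vertex 0.00 0.00 11.96
      vertex 0.00 15.50 0.00
      vertex 0.00 0.00 0.00
    endloop
  endfacet
  facet normal 1.0000 0.0000 0.0000
    outer loop
      vertex 10.29 0.00 0.00
      vertex 10.29 15.50 0.00
      vertex 10.29 0.00 11.96
    endloop
  endfacet
endsolid part

The G0 Z moves step by Δz≈2.99 mm. The G1 loops shrink linearly with z, so the solid tapers from its base footprint up to z≈12. Closing with a flat bottom cap and the tapered top and triangulating gives 8 facets — a wedge (ramp): 10.3 × 15.5 mm base, rising to 12 mm along the y=0 edge and sloping linearly to z=0 at y=15.5.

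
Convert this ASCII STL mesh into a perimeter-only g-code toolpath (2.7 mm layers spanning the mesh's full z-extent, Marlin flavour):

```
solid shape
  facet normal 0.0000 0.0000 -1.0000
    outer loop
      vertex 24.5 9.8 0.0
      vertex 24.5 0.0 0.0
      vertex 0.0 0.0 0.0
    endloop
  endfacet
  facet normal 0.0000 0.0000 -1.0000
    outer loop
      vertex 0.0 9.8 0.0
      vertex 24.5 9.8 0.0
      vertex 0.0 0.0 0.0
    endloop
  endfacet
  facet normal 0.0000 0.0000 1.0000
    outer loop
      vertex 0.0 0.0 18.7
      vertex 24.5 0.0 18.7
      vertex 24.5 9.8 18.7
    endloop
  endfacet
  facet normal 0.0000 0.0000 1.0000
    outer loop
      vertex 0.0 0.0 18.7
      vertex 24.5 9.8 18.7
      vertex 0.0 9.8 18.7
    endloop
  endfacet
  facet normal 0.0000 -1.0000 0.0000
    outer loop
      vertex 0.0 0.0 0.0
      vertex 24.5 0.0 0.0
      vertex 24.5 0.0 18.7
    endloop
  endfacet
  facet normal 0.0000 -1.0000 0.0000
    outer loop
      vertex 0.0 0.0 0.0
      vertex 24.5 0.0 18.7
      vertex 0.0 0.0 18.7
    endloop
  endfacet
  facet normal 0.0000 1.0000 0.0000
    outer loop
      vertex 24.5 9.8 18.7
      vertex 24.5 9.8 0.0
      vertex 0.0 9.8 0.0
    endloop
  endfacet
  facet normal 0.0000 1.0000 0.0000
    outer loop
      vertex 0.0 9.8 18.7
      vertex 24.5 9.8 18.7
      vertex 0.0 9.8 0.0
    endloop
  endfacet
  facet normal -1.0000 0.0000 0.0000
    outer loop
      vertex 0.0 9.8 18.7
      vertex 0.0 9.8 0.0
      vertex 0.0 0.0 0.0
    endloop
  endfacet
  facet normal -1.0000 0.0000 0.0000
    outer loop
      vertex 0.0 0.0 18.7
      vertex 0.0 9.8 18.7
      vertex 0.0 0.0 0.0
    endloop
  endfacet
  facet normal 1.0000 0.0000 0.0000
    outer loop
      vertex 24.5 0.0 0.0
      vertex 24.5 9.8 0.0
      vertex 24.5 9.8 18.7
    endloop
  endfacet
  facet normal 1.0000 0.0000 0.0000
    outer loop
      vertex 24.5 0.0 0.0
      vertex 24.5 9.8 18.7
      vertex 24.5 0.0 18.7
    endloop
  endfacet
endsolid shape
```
; perimeter-only toolpath
G21 ; units = mm
G90 ; absolute positioning
G28 ; home
; layer 1
G0 Z2.7
G0 X0.0 Y0.0
G1 X24.5 Y0.0
G1 X24.5 Y9.8
G1 X0.0 Y9.8
G1 X0.0 Y0.0
; layer 2
G0 Z5.3
G0 X0.0 Y0.0
G1 X24.5 Y0.0
G1 X24.5 Y9.8
G1 X0.0 Y9.8
G1 X0.0 Y0.0
; layer 3
G0 Z8.0
G0 X0.0 Y0.0
G1 X24.5 Y0.0
G1 X24.5 Y9.8
G1 X0.0 Y9.8
G1 X0.0 Y0.0
; layer 4
G0 Z10.7
G0 X0.0 Y0.0
G1 X24.5 Y0.0
G1 X24.5 Y9.8
G1 X0.0 Y9.8
G1 X0.0 Y0.0
; layer 5
G0 Z13.4
G0 X0.0 Y0.0
G1 X24.5 Y0.0
G1 X24.5 Y9.8
G1 X0.0 Y9.8
G1 X0.0 Y0.0
; layer 6
G0 Z16.0
G0 X0.0 Y0.0
G1 X24.5 Y0.0
G1 X24.5 Y9.8
G1 X0.0 Y9.8
G1 X0.0 Y0.0
; layer 7
G0 Z18.7
G0 X0.0 Y0.0
G1 X24.5 Y0.0
G1 X24.5 Y9.8
G1 X0.0 Y9.8
G1 X0.0 Y0.0
M2 ; end

The solid is a rectangular box, roughly 24.5 × 9.8 mm footprint and 18.7 mm tall. Slicing at Δz = 2.7 mm — 7 equal slices spanning the solid's height, so layer i sits at z = i·h/7 — gives 7 non-empty perimeters. Each is a 4-segment closed polygon; G0 lifts to the layer z and rapids to the start vertex, then G1 traces the edges.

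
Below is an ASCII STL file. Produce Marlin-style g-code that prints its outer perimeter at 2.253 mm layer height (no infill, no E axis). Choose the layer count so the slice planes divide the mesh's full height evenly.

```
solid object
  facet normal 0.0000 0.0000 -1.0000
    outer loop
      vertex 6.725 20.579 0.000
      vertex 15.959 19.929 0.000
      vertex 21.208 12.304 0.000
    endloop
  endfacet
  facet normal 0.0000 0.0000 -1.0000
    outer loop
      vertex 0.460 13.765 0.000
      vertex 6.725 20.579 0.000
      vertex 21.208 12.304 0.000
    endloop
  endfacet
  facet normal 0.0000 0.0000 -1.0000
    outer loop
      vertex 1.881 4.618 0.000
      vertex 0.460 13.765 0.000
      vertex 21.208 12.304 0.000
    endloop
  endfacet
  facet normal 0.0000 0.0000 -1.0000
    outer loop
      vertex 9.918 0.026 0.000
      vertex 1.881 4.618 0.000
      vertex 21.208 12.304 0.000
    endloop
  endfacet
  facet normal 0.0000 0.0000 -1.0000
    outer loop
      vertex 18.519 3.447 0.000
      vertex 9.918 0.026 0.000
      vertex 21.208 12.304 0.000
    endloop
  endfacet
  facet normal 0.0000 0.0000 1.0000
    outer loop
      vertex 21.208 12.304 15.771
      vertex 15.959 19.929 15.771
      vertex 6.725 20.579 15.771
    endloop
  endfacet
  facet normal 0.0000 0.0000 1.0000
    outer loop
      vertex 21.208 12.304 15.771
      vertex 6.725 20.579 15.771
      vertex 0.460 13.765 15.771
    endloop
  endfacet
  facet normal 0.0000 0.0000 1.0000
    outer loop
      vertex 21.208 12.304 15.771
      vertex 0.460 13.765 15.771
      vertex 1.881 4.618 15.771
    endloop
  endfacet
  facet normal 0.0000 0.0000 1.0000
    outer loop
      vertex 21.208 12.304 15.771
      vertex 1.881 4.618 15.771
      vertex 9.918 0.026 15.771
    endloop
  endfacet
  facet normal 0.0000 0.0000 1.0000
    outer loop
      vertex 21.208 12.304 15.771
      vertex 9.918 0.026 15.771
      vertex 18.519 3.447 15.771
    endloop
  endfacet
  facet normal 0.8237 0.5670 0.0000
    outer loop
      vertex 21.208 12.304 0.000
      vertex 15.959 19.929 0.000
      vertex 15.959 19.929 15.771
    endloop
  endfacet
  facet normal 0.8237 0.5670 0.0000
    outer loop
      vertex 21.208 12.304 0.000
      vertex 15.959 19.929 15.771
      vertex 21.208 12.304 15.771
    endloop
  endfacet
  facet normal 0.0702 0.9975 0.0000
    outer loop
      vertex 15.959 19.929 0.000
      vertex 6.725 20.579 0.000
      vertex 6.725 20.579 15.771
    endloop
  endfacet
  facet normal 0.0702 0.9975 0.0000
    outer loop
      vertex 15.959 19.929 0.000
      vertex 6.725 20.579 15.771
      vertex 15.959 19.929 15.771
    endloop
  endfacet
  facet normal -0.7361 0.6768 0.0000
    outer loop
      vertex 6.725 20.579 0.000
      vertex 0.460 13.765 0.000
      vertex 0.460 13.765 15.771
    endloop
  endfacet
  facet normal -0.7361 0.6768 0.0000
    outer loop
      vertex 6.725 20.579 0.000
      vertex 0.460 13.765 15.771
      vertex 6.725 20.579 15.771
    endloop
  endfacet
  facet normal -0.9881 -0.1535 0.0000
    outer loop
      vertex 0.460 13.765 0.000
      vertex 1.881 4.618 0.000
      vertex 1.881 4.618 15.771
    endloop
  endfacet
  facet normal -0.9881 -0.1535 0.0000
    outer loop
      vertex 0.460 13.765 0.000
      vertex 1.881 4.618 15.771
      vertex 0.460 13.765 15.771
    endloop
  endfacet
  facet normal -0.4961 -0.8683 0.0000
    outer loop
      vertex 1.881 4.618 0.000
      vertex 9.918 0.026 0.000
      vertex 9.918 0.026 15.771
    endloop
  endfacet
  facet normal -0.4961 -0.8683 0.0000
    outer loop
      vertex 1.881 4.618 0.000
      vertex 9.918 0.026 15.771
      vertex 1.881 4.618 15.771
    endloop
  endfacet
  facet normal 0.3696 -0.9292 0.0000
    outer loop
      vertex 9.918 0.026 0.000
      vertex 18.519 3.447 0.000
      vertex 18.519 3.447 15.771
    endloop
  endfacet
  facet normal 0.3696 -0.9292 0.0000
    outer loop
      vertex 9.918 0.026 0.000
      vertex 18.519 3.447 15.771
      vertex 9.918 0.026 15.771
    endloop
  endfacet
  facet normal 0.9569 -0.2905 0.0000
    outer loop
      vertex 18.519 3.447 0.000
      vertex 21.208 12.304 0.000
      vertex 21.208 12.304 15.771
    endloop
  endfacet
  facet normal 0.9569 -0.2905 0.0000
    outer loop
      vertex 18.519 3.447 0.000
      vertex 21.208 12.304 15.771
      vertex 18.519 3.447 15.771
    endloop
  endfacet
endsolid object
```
; perimeter-only toolpath
G21 ; units = mm
G90 ; absolute positioning
G28 ; home
; layer 1
G0 Z2.253
G0 X21.208 Y12.304
G1 X15.959 Y19.929
G1 X6.725 Y20.579
G1 X0.460 Y13.765
G1 X1.881 Y4.618
G1 X9.918 Y0.026
G1 X18.519 Y3.447
G1 X21.208 Y12.304
; layer 2
G0 Z4.506
G0 X21.208 Y12.304
G1 X15.959 Y19.929
G1 X6.725 Y20.579
G1 X0.460 Y13.765
G1 X1.881 Y4.618
G1 X9.918 Y0.026
G1 X18.519 Y3.447
G1 X21.208 Y12.304
; layer 3
G0 Z6.759
G0 X21.208 Y12.304
G1 X15.959 Y19.929
G1 X6.725 Y20.579
G1 X0.460 Y13.765
G1 X1.881 Y4.618
G1 X9.918 Y0.026
G1 X18.519 Y3.447
G1 X21.208 Y12.304
; layer 4
G0 Z9.012
G0 X21.208 Y12.304
G1 X15.959 Y19.929
G1 X6.725 Y20.579
G1 X0.460 Y13.765
G1 X1.881 Y4.618
G1 X9.918 Y0.026
G1 X18.519 Y3.447
G1 X21.208 Y12.304
; layer 5
G0 Z11.265
G0 X21.208 Y12.304
G1 X15.959 Y19.929
G1 X6.725 Y20.579
G1 X0.460 Y13.765
G1 X1.881 Y4.618
G1 X9.918 Y0.026
G1 X18.519 Y3.447
G1 X21.208 Y12.304
; layer 6
G0 Z13.518
G0 X21.208 Y12.304
G1 X15.959 Y19.929
G1 X6.725 Y20.579
G1 X0.460 Y13.765
G1 X1.881 Y4.618
G1 X9.918 Y0.026
G1 X18.519 Y3.447
G1 X21.208 Y12.304
; layer 7
G0 Z15.771
G0 X21.208 Y12.304
G1 X15.959 Y19.929
G1 X6.725 Y20.579
G1 X0.460 Y13.765
G1 X1.881 Y4.618
G1 X9.918 Y0.026
G1 X18.519 Y3.447
G1 X21.208 Y12.304
M2 ; end

The solid is a regular 7-sided prism (a cylinder approximated with 7 flat sides), circumscribed radius ≈ 10.7 mm, height ≈ 15.8 mm. Slicing at Δz = 2.253 mm — 7 equal slices spanning the solid's height, so layer i sits at z = i·h/7 — gives 7 non-empty perimeters. Each is a 7-segment closed polygon; G0 lifts to the layer z and rapids to the start vertex, then G1 traces the edges.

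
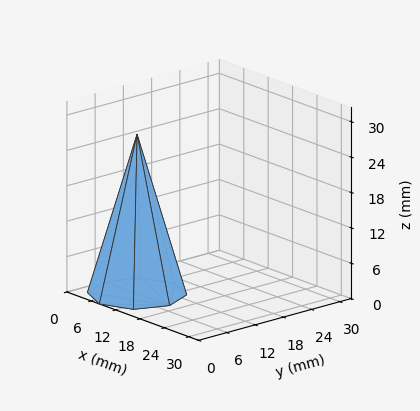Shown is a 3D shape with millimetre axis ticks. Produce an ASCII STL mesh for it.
Reading the render: the shape is a regular 8-sided pyramid, base circumscribed radius ≈ 8 mm, apex at z ≈ 27 mm (dimensions read to the nearest mm from the axis ticks). For the STL, each face is triangulated and given an outward normal.

solid part
  facet normal 0.0000 0.0000 -1.0000
    outer loop
      vertex 8.000 16.000 0.000
      vertex 13.657 13.657 0.000
      vertex 16.000 8.000 0.000
    endloop
  endfacet
  facet normal 0.0000 0.0000 -1.0000
    outer loop
      vertex 2.343 13.657 0.000
      vertex 8.000 16.000 0.000
      vertex 16.000 8.000 0.000
    endloop
  endfacet
  facet normal 0.0000 0.0000 -1.0000
    outer loop
      vertex 0.000 8.000 0.000
      vertex 2.343 13.657 0.000
      vertex 16.000 8.000 0.000
    endloop
  endfacet
  facet normal 0.0000 0.0000 -1.0000
    outer loop
      vertex 2.343 2.343 0.000
      vertex 0.000 8.000 0.000
      vertex 16.000 8.000 0.000
    endloop
  endfacet
  facet normal 0.0000 0.0000 -1.0000
    outer loop
      vertex 8.000 0.000 0.000
      vertex 2.343 2.343 0.000
      vertex 16.000 8.000 0.000
    endloop
  endfacet
  facet normal 0.0000 0.0000 -1.0000
    outer loop
      vertex 13.657 2.343 0.000
      vertex 8.000 0.000 0.000
      vertex 16.000 8.000 0.000
    endloop
  endfacet
  facet normal 0.8911 0.3691 0.2640
    outer loop
      vertex 16.000 8.000 0.000
      vertex 13.657 13.657 0.000
      vertex 8.000 8.000 27.000
    endloop
  endfacet
  facet normal 0.3691 0.8911 0.2640
    outer loop
      vertex 13.657 13.657 0.000
      vertex 8.000 16.000 0.000
      vertex 8.000 8.000 27.000
    endloop
  endfacet
  facet normal -0.3691 0.8911 0.2640
    outer loop
      vertex 8.000 16.000 0.000
      vertex 2.343 13.657 0.000
      vertex 8.000 8.000 27.000
    endloop
  endfacet
  facet normal -0.8911 0.3691 0.2640
    outer loop
      vertex 2.343 13.657 0.000
      vertex 0.000 8.000 0.000
      vertex 8.000 8.000 27.000
    endloop
  endfacet
  facet normal -0.8911 -0.3691 0.2640
    outer loop
      vertex 0.000 8.000 0.000
      vertex 2.343 2.343 0.000
      vertex 8.000 8.000 27.000
    endloop
  endfacet
  facet normal -0.3691 -0.8911 0.2640
    outer loop
      vertex 2.343 2.343 0.000
      vertex 8.000 0.000 0.000
      vertex 8.000 8.000 27.000
    endloop
  endfacet
  facet normal 0.3691 -0.8911 0.2640
    outer loop
      vertex 8.000 0.000 0.000
      vertex 13.657 2.343 0.000
      vertex 8.000 8.000 27.000
    endloop
  endfacet
  facet normal 0.8911 -0.3691 0.2640
    outer loop
      vertex 13.657 2.343 0.000
      vertex 16.000 8.000 0.000
      vertex 8.000 8.000 27.000
    endloop
  endfacet
endsolid part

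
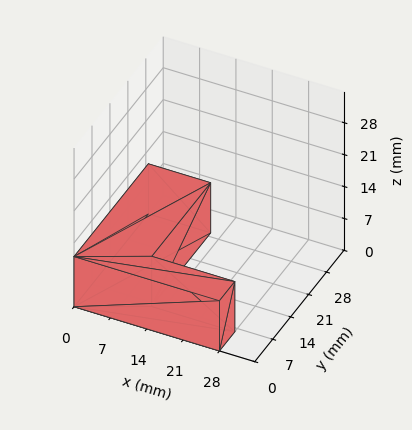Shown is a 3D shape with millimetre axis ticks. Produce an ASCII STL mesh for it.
Reading the render: the shape is an L-shaped prism: outer 28 × 29 mm, arm thicknesses ≈ 6 mm (horizontal) and 12 mm (vertical), extruded 11 mm in z (dimensions read to the nearest mm from the axis ticks). For the STL, each face is triangulated and given an outward normal.

solid part
  facet normal 0.0000 0.0000 -1.0000
    outer loop
      vertex 28.0 6.0 0.0
      vertex 28.0 0.0 0.0
      vertex 0.0 0.0 0.0
    endloop
  endfacet
  facet normal 0.0000 0.0000 -1.0000
    outer loop
      vertex 12.0 6.0 0.0
      vertex 28.0 6.0 0.0
      vertex 0.0 0.0 0.0
    endloop
  endfacet
  facet normal 0.0000 0.0000 -1.0000
    outer loop
      vertex 12.0 29.0 0.0
      vertex 12.0 6.0 0.0
      vertex 0.0 0.0 0.0
    endloop
  endfacet
  facet normal 0.0000 0.0000 -1.0000
    outer loop
      vertex 0.0 29.0 0.0
      vertex 12.0 29.0 0.0
      vertex 0.0 0.0 0.0
    endloop
  endfacet
  facet normal 0.0000 0.0000 1.0000
    outer loop
      vertex 0.0 0.0 11.0
      vertex 28.0 0.0 11.0
      vertex 28.0 6.0 11.0
    endloop
  endfacet
  facet normal 0.0000 0.0000 1.0000
    outer loop
      vertex 0.0 0.0 11.0
      vertex 28.0 6.0 11.0
      vertex 12.0 6.0 11.0
    endloop
  endfacet
  facet normal 0.0000 0.0000 1.0000
    outer loop
      vertex 0.0 0.0 11.0
      vertex 12.0 6.0 11.0
      vertex 12.0 29.0 11.0
    endloop
  endfacet
  facet normal 0.0000 0.0000 1.0000
    outer loop
      vertex 0.0 0.0 11.0
      vertex 12.0 29.0 11.0
      vertex 0.0 29.0 11.0
    endloop
  endfacet
  facet normal 0.0000 -1.0000 0.0000
    outer loop
      vertex 0.0 0.0 0.0
      vertex 28.0 0.0 0.0
      vertex 28.0 0.0 11.0
    endloop
  endfacet
  facet normal 0.0000 -1.0000 0.0000
    outer loop
      vertex 0.0 0.0 0.0
      vertex 28.0 0.0 11.0
      vertex 0.0 0.0 11.0
    endloop
  endfacet
  facet normal 1.0000 0.0000 0.0000
    outer loop
      vertex 28.0 0.0 0.0
      vertex 28.0 6.0 0.0
      vertex 28.0 6.0 11.0
    endloop
  endfacet
  facet normal 1.0000 0.0000 0.0000
    outer loop
      vertex 28.0 0.0 0.0
      vertex 28.0 6.0 11.0
      vertex 28.0 0.0 11.0
    endloop
  endfacet
  facet normal 0.0000 1.0000 0.0000
    outer loop
      vertex 28.0 6.0 0.0
      vertex 12.0 6.0 0.0
      vertex 12.0 6.0 11.0
    endloop
  endfacet
  facet normal 0.0000 1.0000 0.0000
    outer loop
      vertex 28.0 6.0 0.0
      vertex 12.0 6.0 11.0
      vertex 28.0 6.0 11.0
    endloop
  endfacet
  facet normal 1.0000 0.0000 0.0000
    outer loop
      vertex 12.0 6.0 0.0
      vertex 12.0 29.0 0.0
      vertex 12.0 29.0 11.0
    endloop
  endfacet
  facet normal 1.0000 0.0000 0.0000
    outer loop
      vertex 12.0 6.0 0.0
      vertex 12.0 29.0 11.0
      vertex 12.0 6.0 11.0
    endloop
  endfacet
  facet normal 0.0000 1.0000 0.0000
    outer loop
      vertex 12.0 29.0 0.0
      vertex 0.0 29.0 0.0
      vertex 0.0 29.0 11.0
    endloop
  endfacet
  facet normal 0.0000 1.0000 0.0000
    outer loop
      vertex 12.0 29.0 0.0
      vertex 0.0 29.0 11.0
      vertex 12.0 29.0 11.0
    endloop
  endfacet
  facet normal -1.0000 0.0000 0.0000
    outer loop
      vertex 0.0 29.0 0.0
      vertex 0.0 0.0 0.0
      vertex 0.0 0.0 11.0
    endloop
  endfacet
  facet normal -1.0000 0.0000 0.0000
    outer loop
      vertex 0.0 29.0 0.0
      vertex 0.0 0.0 11.0
      vertex 0.0 29.0 11.0
    endloop
  endfacet
endsolid part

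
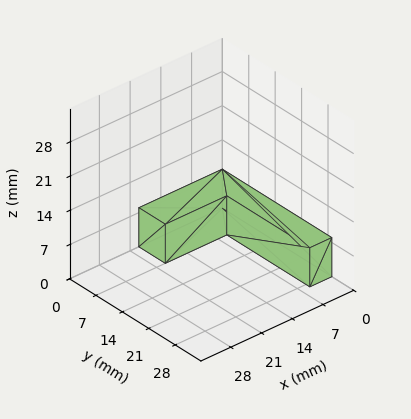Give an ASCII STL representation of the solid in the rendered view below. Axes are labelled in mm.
Reading the render: the shape is an L-shaped prism: outer 19 × 29 mm, arm thicknesses ≈ 7 mm (horizontal) and 5 mm (vertical), extruded 8 mm in z (dimensions read to the nearest mm from the axis ticks). For the STL, each face is triangulated and given an outward normal.

solid part
  facet normal 0.0000 0.0000 -1.0000
    outer loop
      vertex 19.0 7.0 0.0
      vertex 19.0 0.0 0.0
      vertex 0.0 0.0 0.0
    endloop
  endfacet
  facet normal 0.0000 0.0000 -1.0000
    outer loop
      vertex 5.0 7.0 0.0
      vertex 19.0 7.0 0.0
      vertex 0.0 0.0 0.0
    endloop
  endfacet
  facet normal 0.0000 0.0000 -1.0000
    outer loop
      vertex 5.0 29.0 0.0
      vertex 5.0 7.0 0.0
      vertex 0.0 0.0 0.0
    endloop
  endfacet
  facet normal 0.0000 0.0000 -1.0000
    outer loop
      vertex 0.0 29.0 0.0
      vertex 5.0 29.0 0.0
      vertex 0.0 0.0 0.0
    endloop
  endfacet
  facet normal 0.0000 0.0000 1.0000
    outer loop
      vertex 0.0 0.0 8.0
      vertex 19.0 0.0 8.0
      vertex 19.0 7.0 8.0
    endloop
  endfacet
  facet normal 0.0000 0.0000 1.0000
    outer loop
      vertex 0.0 0.0 8.0
      vertex 19.0 7.0 8.0
      vertex 5.0 7.0 8.0
    endloop
  endfacet
  facet normal 0.0000 0.0000 1.0000
    outer loop
      vertex 0.0 0.0 8.0
      vertex 5.0 7.0 8.0
      vertex 5.0 29.0 8.0
    endloop
  endfacet
  facet normal 0.0000 0.0000 1.0000
    outer loop
      vertex 0.0 0.0 8.0
      vertex 5.0 29.0 8.0
      vertex 0.0 29.0 8.0
    endloop
  endfacet
  facet normal 0.0000 -1.0000 0.0000
    outer loop
      vertex 0.0 0.0 0.0
      vertex 19.0 0.0 0.0
      vertex 19.0 0.0 8.0
    endloop
  endfacet
  facet normal 0.0000 -1.0000 0.0000
    outer loop
      vertex 0.0 0.0 0.0
      vertex 19.0 0.0 8.0
      vertex 0.0 0.0 8.0
    endloop
  endfacet
  facet normal 1.0000 0.0000 0.0000
    outer loop
      vertex 19.0 0.0 0.0
      vertex 19.0 7.0 0.0
      vertex 19.0 7.0 8.0
    endloop
  endfacet
  facet normal 1.0000 0.0000 0.0000
    outer loop
      vertex 19.0 0.0 0.0
      vertex 19.0 7.0 8.0
      vertex 19.0 0.0 8.0
    endloop
  endfacet
  facet normal 0.0000 1.0000 0.0000
    outer loop
      vertex 19.0 7.0 0.0
      vertex 5.0 7.0 0.0
      vertex 5.0 7.0 8.0
    endloop
  endfacet
  facet normal 0.0000 1.0000 0.0000
    outer loop
      vertex 19.0 7.0 0.0
      vertex 5.0 7.0 8.0
      vertex 19.0 7.0 8.0
    endloop
  endfacet
  facet normal 1.0000 0.0000 0.0000
    outer loop
      vertex 5.0 7.0 0.0
      vertex 5.0 29.0 0.0
      vertex 5.0 29.0 8.0
    endloop
  endfacet
  facet normal 1.0000 0.0000 0.0000
    outer loop
      vertex 5.0 7.0 0.0
      vertex 5.0 29.0 8.0
      vertex 5.0 7.0 8.0
    endloop
  endfacet
  facet normal 0.0000 1.0000 0.0000
    outer loop
      vertex 5.0 29.0 0.0
      vertex 0.0 29.0 0.0
      vertex 0.0 29.0 8.0
    endloop
  endfacet
  facet normal 0.0000 1.0000 0.0000
    outer loop
      vertex 5.0 29.0 0.0
      vertex 0.0 29.0 8.0
      vertex 5.0 29.0 8.0
    endloop
  endfacet
  facet normal -1.0000 0.0000 0.0000
    outer loop
      vertex 0.0 29.0 0.0
      vertex 0.0 0.0 0.0
      vertex 0.0 0.0 8.0
    endloop
  endfacet
  facet normal -1.0000 0.0000 0.0000
    outer loop
      vertex 0.0 29.0 0.0
      vertex 0.0 0.0 8.0
      vertex 0.0 29.0 8.0
    endloop
  endfacet
endsolid part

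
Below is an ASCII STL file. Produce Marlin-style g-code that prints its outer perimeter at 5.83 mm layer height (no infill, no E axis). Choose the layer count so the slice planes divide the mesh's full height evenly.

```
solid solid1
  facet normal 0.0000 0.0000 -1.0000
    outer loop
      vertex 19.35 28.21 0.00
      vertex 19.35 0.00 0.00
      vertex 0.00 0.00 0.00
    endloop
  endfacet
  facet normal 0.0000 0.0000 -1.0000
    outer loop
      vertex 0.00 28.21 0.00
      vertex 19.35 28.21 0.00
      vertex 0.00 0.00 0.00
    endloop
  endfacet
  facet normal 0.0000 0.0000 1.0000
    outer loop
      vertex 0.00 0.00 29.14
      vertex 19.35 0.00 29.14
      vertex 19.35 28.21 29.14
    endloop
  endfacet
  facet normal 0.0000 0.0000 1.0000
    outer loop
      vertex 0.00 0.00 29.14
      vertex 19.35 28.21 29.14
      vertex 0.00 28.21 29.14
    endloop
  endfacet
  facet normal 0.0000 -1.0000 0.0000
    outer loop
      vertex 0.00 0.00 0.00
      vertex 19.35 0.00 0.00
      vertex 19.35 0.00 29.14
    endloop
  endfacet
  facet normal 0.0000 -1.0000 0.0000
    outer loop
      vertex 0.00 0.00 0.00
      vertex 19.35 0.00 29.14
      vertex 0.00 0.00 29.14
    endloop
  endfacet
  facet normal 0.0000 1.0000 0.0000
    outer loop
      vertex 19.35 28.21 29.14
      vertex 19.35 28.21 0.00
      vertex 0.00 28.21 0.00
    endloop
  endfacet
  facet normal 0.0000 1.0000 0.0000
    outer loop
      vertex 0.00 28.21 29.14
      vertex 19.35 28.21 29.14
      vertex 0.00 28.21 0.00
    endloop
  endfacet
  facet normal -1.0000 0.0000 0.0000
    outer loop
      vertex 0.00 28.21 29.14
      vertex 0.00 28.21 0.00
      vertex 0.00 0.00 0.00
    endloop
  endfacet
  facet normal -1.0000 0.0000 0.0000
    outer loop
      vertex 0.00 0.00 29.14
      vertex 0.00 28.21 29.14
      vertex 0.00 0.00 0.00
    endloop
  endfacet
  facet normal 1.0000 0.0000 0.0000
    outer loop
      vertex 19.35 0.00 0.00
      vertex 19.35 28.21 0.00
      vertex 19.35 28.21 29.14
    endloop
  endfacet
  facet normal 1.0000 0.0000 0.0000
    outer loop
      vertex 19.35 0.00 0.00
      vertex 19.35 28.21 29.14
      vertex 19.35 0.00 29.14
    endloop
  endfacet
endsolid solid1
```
; perimeter-only toolpath
G21 ; units = mm
G90 ; absolute positioning
G28 ; home
; layer 1
G0 Z5.83
G0 X0.00 Y0.00
G1 X19.35 Y0.00
G1 X19.35 Y28.21
G1 X0.00 Y28.21
G1 X0.00 Y0.00
; layer 2
G0 Z11.66
G0 X0.00 Y0.00
G1 X19.35 Y0.00
G1 X19.35 Y28.21
G1 X0.00 Y28.21
G1 X0.00 Y0.00
; layer 3
G0 Z17.48
G0 X0.00 Y0.00
G1 X19.35 Y0.00
G1 X19.35 Y28.21
G1 X0.00 Y28.21
G1 X0.00 Y0.00
; layer 4
G0 Z23.31
G0 X0.00 Y0.00
G1 X19.35 Y0.00
G1 X19.35 Y28.21
G1 X0.00 Y28.21
G1 X0.00 Y0.00
; layer 5
G0 Z29.14
G0 X0.00 Y0.00
G1 X19.35 Y0.00
G1 X19.35 Y28.21
G1 X0.00 Y28.21
G1 X0.00 Y0.00
M2 ; end

The solid is a rectangular box, roughly 19.4 × 28.2 mm footprint and 29.1 mm tall. Slicing at Δz = 5.83 mm — 5 equal slices spanning the solid's height, so layer i sits at z = i·h/5 — gives 5 non-empty perimeters. Each is a 4-segment closed polygon; G0 lifts to the layer z and rapids to the start vertex, then G1 traces the edges.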